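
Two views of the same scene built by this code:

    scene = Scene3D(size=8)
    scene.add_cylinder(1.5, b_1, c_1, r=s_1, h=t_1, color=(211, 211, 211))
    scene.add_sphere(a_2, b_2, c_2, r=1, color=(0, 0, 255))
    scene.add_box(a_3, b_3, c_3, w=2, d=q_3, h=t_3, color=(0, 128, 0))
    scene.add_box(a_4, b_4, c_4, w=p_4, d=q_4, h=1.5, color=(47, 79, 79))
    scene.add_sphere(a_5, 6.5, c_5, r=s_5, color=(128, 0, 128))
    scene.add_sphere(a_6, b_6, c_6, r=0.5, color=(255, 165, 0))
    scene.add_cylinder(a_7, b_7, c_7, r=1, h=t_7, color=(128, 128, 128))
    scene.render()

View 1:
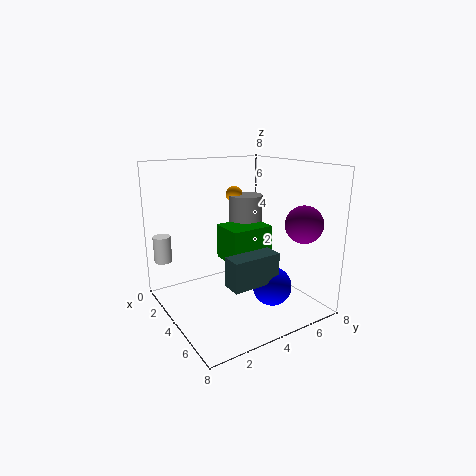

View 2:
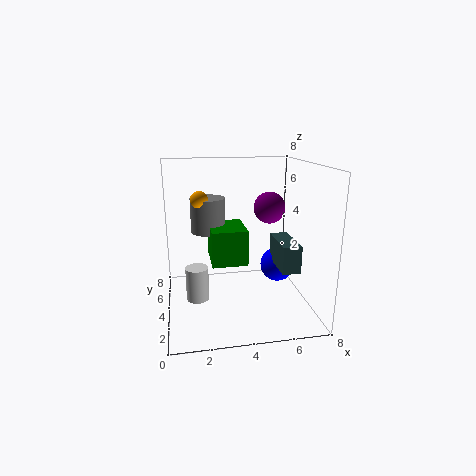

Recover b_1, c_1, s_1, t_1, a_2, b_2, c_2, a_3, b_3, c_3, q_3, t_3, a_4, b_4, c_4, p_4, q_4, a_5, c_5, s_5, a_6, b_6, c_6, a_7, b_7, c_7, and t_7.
b_1 = 0.5
c_1 = 2.5
s_1 = 0.5
t_1 = 1.5
a_2 = 6.5
b_2 = 4.5
c_2 = 2
a_3 = 2.5
b_3 = 3.5
c_3 = 2.5
q_3 = 2.5
t_3 = 2
a_4 = 6
b_4 = 2
c_4 = 2.5
p_4 = 1
q_4 = 2.5
a_5 = 6.5
c_5 = 5
s_5 = 1
a_6 = 2
b_6 = 5
c_6 = 6
a_7 = 2.5
b_7 = 5.5
c_7 = 4
t_7 = 2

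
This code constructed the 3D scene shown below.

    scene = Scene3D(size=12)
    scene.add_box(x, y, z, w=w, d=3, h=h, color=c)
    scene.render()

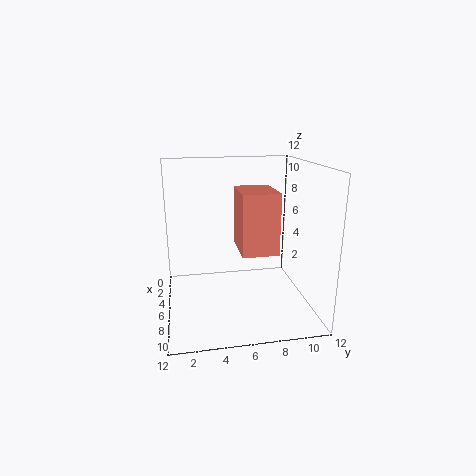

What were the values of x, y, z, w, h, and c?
x = 4; y = 6; z = 5; w = 4; h = 5; c = 'salmon'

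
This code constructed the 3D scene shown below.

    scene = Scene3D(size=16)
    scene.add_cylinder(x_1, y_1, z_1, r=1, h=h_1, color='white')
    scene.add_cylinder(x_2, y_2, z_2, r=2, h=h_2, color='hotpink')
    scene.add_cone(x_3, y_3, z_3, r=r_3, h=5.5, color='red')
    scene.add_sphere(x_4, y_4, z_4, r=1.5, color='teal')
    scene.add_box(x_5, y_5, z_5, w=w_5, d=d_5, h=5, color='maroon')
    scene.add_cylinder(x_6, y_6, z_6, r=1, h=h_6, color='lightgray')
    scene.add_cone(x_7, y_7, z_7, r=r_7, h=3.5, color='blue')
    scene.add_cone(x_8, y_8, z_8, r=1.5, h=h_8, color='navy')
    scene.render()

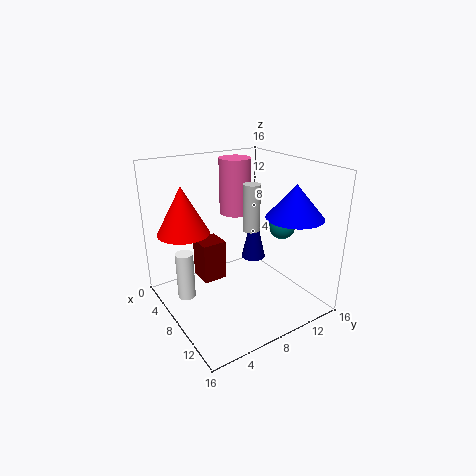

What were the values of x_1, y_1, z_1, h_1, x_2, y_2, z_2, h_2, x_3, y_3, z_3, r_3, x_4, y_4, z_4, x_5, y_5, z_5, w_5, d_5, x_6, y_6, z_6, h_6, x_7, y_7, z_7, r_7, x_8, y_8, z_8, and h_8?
x_1 = 5.5, y_1 = 2.5, z_1 = 1, h_1 = 5.5, x_2 = 2, y_2 = 11.5, z_2 = 8.5, h_2 = 7, x_3 = 3.5, y_3 = 3.5, z_3 = 8, r_3 = 3, x_4 = 9, y_4 = 13.5, z_4 = 8.5, x_5 = 1.5, y_5 = 5.5, z_5 = 1, w_5 = 3, d_5 = 3, x_6 = 7, y_6 = 10.5, z_6 = 8, h_6 = 5.5, x_7 = 12.5, y_7 = 12, z_7 = 11, r_7 = 3, x_8 = 5.5, y_8 = 12, z_8 = 3.5, h_8 = 6.5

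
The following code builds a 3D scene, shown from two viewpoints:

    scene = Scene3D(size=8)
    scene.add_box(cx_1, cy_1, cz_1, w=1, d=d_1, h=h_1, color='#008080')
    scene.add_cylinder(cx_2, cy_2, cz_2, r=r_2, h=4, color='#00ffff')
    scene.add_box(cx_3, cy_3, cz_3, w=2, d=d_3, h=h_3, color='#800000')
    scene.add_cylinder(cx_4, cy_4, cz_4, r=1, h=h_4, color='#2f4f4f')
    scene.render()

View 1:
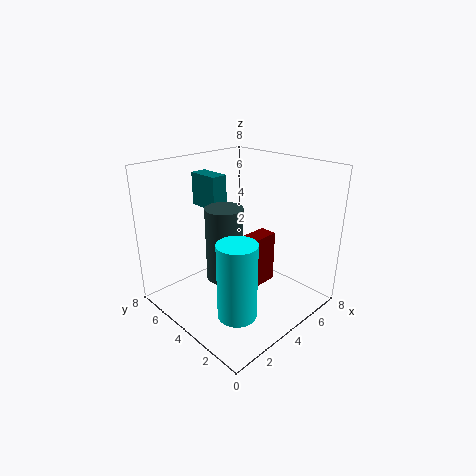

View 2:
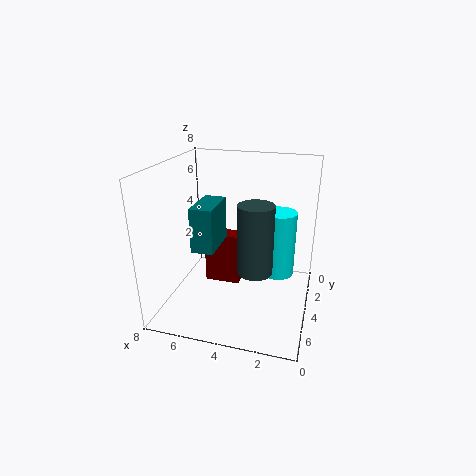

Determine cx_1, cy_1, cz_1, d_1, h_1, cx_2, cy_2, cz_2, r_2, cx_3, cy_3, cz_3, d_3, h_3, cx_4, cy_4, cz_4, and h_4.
cx_1 = 4
cy_1 = 6
cz_1 = 5
d_1 = 2
h_1 = 2
cx_2 = 2
cy_2 = 2
cz_2 = 1
r_2 = 1
cx_3 = 4
cy_3 = 3
cz_3 = 1
d_3 = 1
h_3 = 3
cx_4 = 3
cy_4 = 4
cz_4 = 2
h_4 = 4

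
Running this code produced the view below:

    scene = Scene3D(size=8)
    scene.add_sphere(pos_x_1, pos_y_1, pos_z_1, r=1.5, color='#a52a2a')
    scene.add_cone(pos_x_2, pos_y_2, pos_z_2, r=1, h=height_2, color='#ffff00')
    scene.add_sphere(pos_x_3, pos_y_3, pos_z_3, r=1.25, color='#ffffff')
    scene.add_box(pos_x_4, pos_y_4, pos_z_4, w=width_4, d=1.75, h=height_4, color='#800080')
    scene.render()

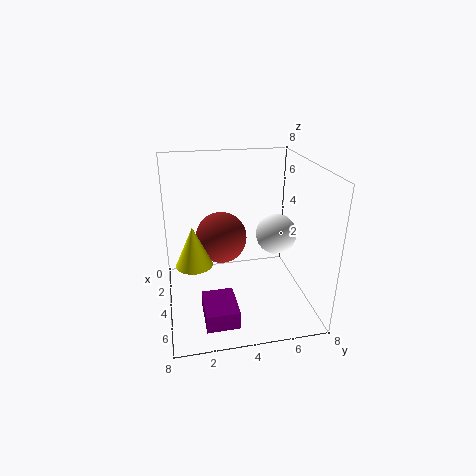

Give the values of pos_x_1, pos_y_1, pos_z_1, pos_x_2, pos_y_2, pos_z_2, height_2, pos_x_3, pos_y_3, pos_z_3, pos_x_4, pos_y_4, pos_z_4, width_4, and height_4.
pos_x_1 = 2.75
pos_y_1 = 3.25
pos_z_1 = 3.5
pos_x_2 = 4.25
pos_y_2 = 1.5
pos_z_2 = 2.75
height_2 = 2.25
pos_x_3 = 2.5
pos_y_3 = 6.75
pos_z_3 = 3.25
pos_x_4 = 4.75
pos_y_4 = 1.75
pos_z_4 = 0.25
width_4 = 2.25
height_4 = 1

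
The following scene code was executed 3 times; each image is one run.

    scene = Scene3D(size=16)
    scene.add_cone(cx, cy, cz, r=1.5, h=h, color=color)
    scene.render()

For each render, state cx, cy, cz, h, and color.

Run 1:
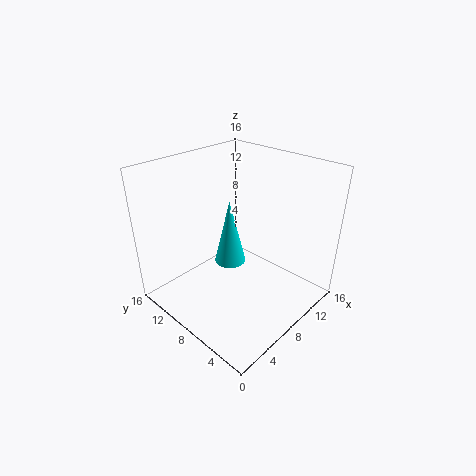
cx = 4.5
cy = 5.75
cz = 8
h = 6.25
color = 'cyan'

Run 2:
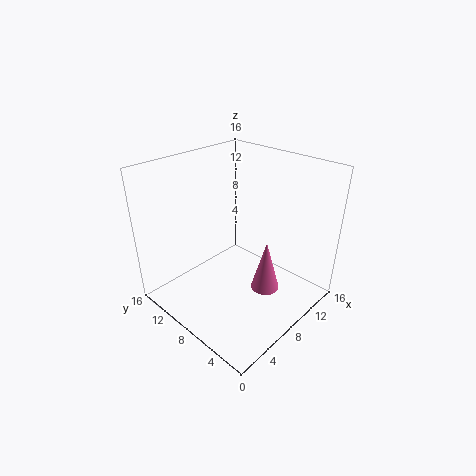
cx = 7.75
cy = 3.75
cz = 3.75
h = 5.5
color = 'hotpink'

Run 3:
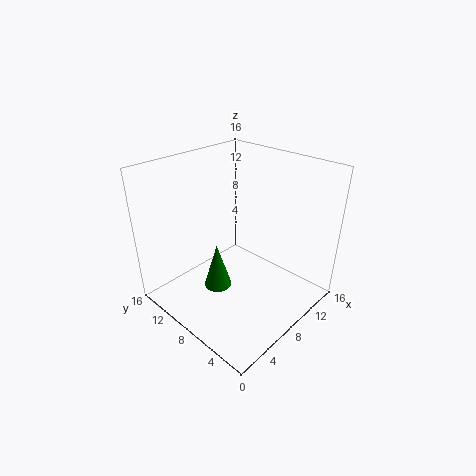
cx = 5
cy = 8.25
cz = 3.25
h = 5
color = 'green'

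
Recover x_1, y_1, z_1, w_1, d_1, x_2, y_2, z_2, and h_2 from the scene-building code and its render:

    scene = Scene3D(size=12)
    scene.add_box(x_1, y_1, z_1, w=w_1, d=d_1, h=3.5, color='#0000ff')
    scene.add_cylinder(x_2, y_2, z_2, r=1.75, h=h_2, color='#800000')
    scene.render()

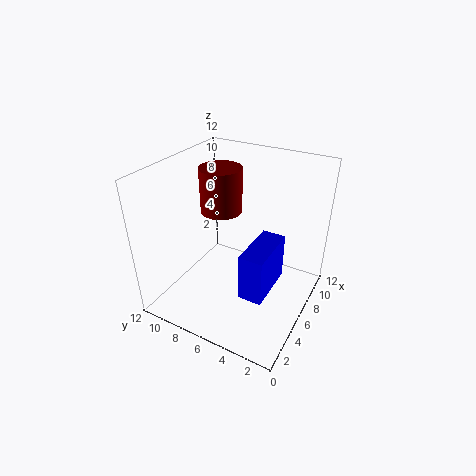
x_1 = 1.5; y_1 = 1.75; z_1 = 4.25; w_1 = 4; d_1 = 1.75; x_2 = 6.75; y_2 = 8; z_2 = 7.75; h_2 = 3.75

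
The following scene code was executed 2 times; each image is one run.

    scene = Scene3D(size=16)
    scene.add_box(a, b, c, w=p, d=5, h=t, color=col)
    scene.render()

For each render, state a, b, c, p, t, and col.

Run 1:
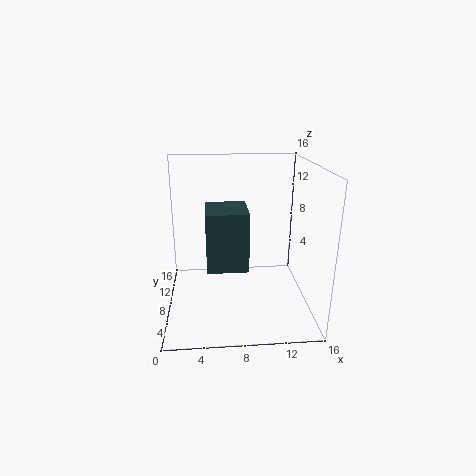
a = 4.5
b = 5.5
c = 5
p = 4.5
t = 6.5
col = 'darkslategray'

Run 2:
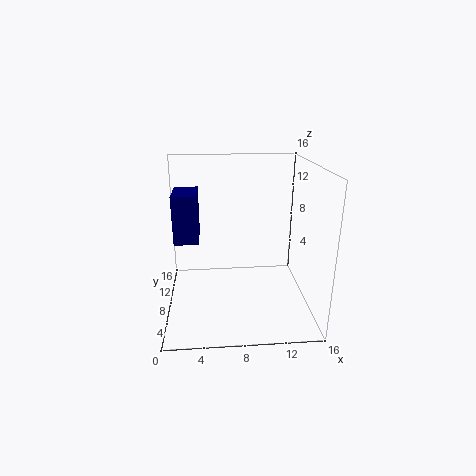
a = 0.5
b = 11
c = 6
p = 3
t = 6
col = 'navy'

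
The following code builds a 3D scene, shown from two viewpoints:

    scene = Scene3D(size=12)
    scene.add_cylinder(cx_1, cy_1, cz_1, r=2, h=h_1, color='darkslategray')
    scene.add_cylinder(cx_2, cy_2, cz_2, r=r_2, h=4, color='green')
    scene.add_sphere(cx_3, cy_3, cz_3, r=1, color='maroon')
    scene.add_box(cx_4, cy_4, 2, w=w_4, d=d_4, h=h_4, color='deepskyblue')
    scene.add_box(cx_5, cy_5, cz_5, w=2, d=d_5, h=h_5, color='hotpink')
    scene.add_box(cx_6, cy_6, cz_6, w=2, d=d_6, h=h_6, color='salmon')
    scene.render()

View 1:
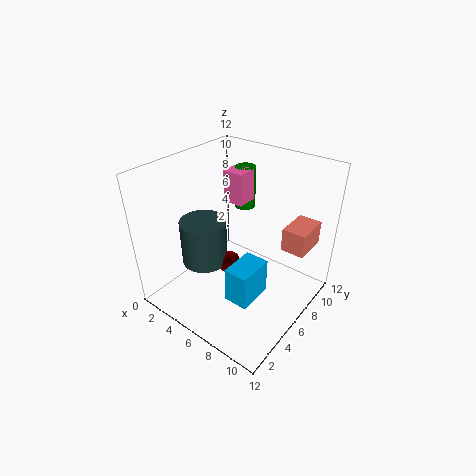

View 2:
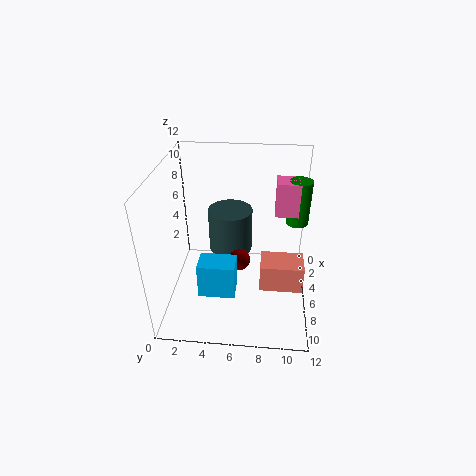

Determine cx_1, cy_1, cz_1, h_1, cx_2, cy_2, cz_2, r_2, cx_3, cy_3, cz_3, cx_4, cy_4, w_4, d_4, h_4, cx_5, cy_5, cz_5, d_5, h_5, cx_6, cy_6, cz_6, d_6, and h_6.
cx_1 = 3, cy_1 = 5, cz_1 = 3, h_1 = 4, cx_2 = 3, cy_2 = 11, cz_2 = 6, r_2 = 1, cx_3 = 5, cy_3 = 6, cz_3 = 3, cx_4 = 7, cy_4 = 3, w_4 = 2, d_4 = 3, h_4 = 3, cx_5 = 2, cy_5 = 9, cz_5 = 7, d_5 = 2, h_5 = 3, cx_6 = 9, cy_6 = 8, cz_6 = 5, d_6 = 3, h_6 = 2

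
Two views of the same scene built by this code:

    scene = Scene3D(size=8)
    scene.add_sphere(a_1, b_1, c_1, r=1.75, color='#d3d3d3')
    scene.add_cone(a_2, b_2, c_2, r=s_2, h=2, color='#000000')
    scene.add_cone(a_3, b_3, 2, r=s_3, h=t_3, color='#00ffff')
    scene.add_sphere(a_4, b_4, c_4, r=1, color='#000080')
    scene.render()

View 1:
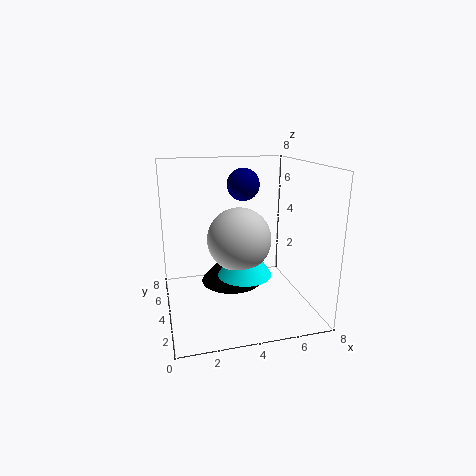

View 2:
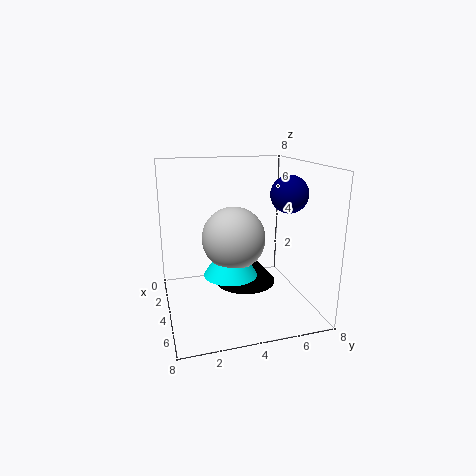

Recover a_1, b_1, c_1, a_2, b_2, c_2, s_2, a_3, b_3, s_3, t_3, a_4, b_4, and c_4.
a_1 = 4; b_1 = 3.75; c_1 = 4; a_2 = 3.75; b_2 = 4.5; c_2 = 1.25; s_2 = 1.75; a_3 = 4.25; b_3 = 3.5; s_3 = 1.5; t_3 = 2.25; a_4 = 5; b_4 = 6.5; c_4 = 6.5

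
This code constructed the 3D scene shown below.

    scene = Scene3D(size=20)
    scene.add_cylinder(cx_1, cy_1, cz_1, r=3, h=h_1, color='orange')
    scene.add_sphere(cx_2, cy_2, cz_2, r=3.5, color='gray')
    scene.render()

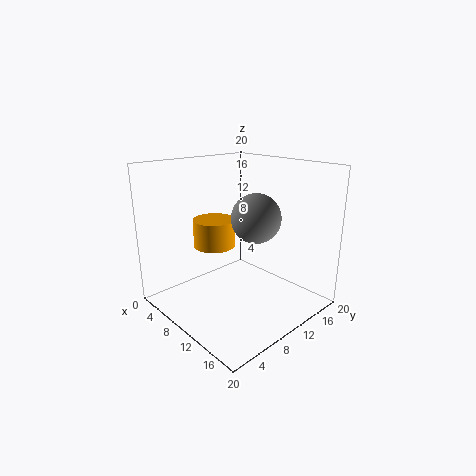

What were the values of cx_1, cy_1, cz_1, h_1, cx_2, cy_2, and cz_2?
cx_1 = 6
cy_1 = 9
cz_1 = 8
h_1 = 4
cx_2 = 11
cy_2 = 12.5
cz_2 = 12.5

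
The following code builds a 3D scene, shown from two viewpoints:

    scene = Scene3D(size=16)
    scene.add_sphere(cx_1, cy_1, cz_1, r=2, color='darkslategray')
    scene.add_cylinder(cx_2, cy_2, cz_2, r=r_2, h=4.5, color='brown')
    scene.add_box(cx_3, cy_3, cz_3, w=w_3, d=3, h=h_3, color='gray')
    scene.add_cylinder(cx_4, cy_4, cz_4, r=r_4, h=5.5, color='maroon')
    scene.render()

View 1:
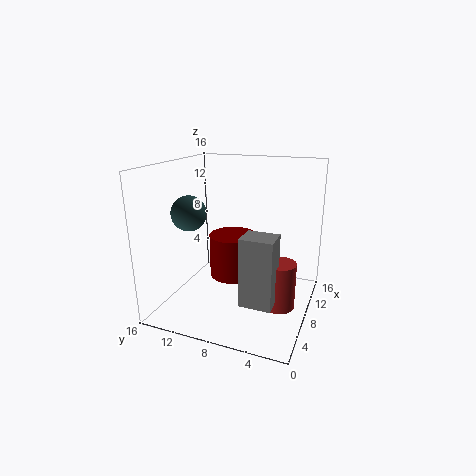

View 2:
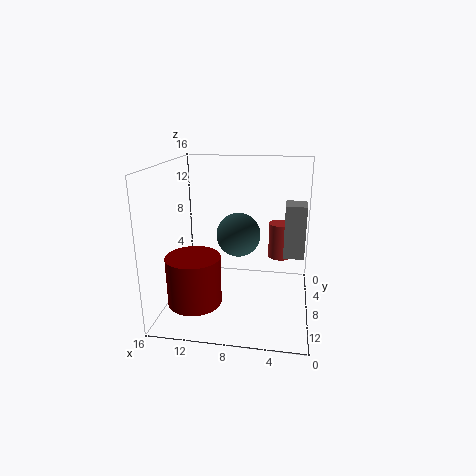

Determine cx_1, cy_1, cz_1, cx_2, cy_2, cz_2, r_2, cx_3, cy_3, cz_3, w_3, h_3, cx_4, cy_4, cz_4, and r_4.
cx_1 = 7; cy_1 = 13.5; cz_1 = 10.5; cx_2 = 3.5; cy_2 = 2; cz_2 = 3.5; r_2 = 1.5; cx_3 = 0.5; cy_3 = 2; cz_3 = 4.5; w_3 = 2.5; h_3 = 6.5; cx_4 = 12.5; cy_4 = 10.5; cz_4 = 1; r_4 = 3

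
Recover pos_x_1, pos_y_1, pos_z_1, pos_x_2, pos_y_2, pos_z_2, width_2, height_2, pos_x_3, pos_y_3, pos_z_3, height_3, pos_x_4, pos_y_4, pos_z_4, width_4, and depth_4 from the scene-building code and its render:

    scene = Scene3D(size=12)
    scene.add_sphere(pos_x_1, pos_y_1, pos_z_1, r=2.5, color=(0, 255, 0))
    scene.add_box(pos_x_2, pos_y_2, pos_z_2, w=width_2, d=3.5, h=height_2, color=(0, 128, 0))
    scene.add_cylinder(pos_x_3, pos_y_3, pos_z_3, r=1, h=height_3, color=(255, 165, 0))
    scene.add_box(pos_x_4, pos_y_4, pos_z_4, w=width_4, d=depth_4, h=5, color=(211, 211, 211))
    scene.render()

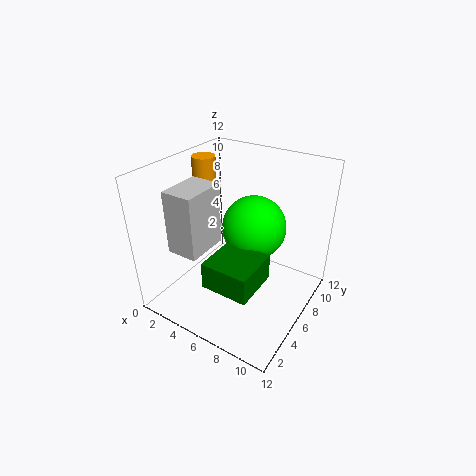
pos_x_1 = 7.5; pos_y_1 = 6; pos_z_1 = 7.5; pos_x_2 = 6.5; pos_y_2 = 0.5; pos_z_2 = 5; width_2 = 3.5; height_2 = 2; pos_x_3 = 2; pos_y_3 = 7; pos_z_3 = 6.5; height_3 = 5.5; pos_x_4 = 2.5; pos_y_4 = 1.5; pos_z_4 = 6; width_4 = 2.5; depth_4 = 3.5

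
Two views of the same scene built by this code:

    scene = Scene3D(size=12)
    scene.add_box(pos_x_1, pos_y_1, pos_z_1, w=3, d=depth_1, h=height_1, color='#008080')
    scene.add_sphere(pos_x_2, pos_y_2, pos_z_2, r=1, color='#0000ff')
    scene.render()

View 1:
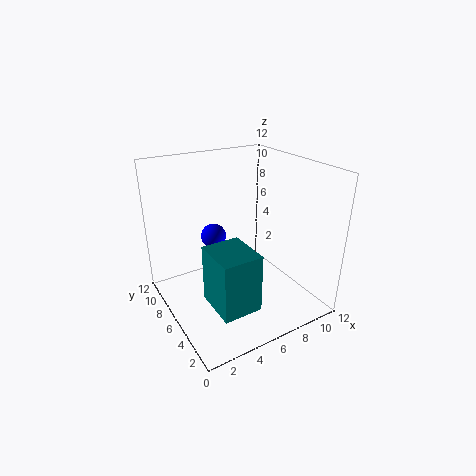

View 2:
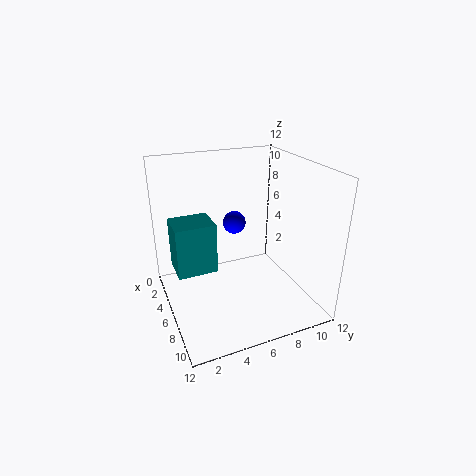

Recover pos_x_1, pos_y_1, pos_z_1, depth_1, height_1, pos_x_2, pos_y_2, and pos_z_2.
pos_x_1 = 2, pos_y_1 = 1, pos_z_1 = 2.5, depth_1 = 3.5, height_1 = 4.5, pos_x_2 = 4, pos_y_2 = 6.5, pos_z_2 = 6.5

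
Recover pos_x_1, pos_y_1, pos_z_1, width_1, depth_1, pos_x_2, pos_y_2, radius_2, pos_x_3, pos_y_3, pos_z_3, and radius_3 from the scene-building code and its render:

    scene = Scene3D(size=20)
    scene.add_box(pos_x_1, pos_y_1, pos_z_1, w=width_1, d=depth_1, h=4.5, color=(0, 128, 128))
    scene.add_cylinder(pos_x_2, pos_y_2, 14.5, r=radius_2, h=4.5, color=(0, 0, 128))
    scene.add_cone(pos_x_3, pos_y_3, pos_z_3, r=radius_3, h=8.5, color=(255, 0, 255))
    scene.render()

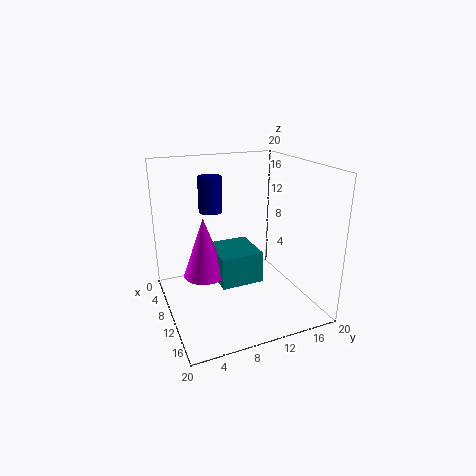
pos_x_1 = 5.5
pos_y_1 = 7
pos_z_1 = 3.5
width_1 = 6.5
depth_1 = 6
pos_x_2 = 10.5
pos_y_2 = 6
radius_2 = 1.5
pos_x_3 = 8.5
pos_y_3 = 5.5
pos_z_3 = 4.5
radius_3 = 3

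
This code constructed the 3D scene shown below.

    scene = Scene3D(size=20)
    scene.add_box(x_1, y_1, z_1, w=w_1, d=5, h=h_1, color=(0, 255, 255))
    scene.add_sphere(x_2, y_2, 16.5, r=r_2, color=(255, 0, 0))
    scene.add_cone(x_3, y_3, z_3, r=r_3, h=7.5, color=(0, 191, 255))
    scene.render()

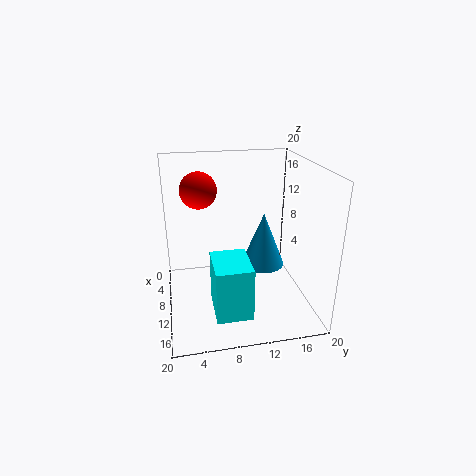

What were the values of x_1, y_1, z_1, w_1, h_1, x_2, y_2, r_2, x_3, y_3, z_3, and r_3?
x_1 = 9.5
y_1 = 6
z_1 = 0.5
w_1 = 6.5
h_1 = 7.5
x_2 = 8
y_2 = 5
r_2 = 2.5
x_3 = 10.5
y_3 = 13.5
z_3 = 6
r_3 = 3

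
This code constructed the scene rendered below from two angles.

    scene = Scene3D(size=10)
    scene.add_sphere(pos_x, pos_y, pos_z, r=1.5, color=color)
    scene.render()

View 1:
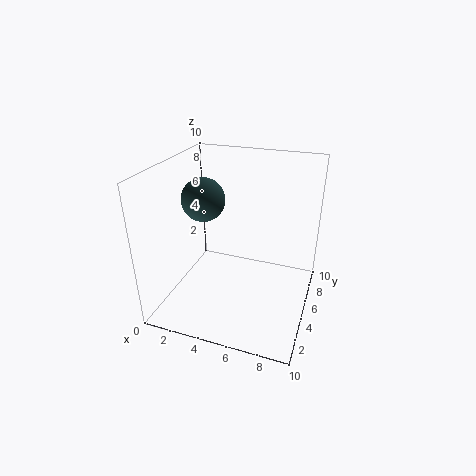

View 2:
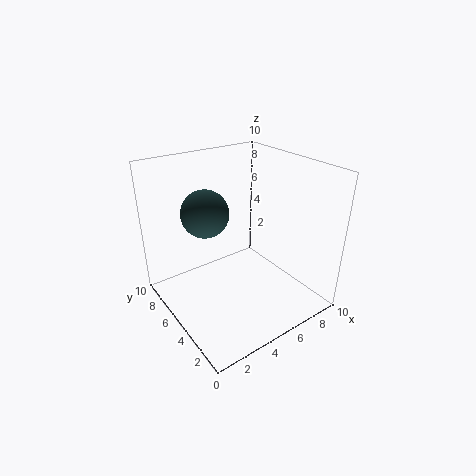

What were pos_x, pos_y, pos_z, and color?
pos_x = 2.5; pos_y = 5; pos_z = 7.5; color = 'darkslategray'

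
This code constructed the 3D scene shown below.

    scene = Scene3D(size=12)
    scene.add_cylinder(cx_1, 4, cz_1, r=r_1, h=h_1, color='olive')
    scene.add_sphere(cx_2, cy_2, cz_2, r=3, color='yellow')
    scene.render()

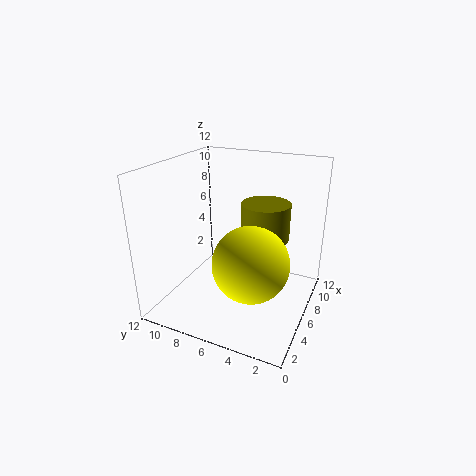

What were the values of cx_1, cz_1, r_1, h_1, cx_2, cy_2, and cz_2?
cx_1 = 7, cz_1 = 6, r_1 = 2, h_1 = 3, cx_2 = 4, cy_2 = 4, cz_2 = 5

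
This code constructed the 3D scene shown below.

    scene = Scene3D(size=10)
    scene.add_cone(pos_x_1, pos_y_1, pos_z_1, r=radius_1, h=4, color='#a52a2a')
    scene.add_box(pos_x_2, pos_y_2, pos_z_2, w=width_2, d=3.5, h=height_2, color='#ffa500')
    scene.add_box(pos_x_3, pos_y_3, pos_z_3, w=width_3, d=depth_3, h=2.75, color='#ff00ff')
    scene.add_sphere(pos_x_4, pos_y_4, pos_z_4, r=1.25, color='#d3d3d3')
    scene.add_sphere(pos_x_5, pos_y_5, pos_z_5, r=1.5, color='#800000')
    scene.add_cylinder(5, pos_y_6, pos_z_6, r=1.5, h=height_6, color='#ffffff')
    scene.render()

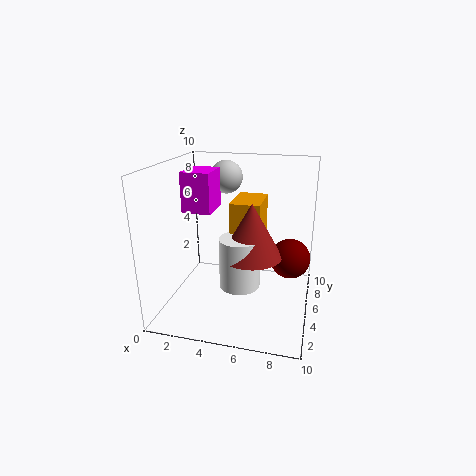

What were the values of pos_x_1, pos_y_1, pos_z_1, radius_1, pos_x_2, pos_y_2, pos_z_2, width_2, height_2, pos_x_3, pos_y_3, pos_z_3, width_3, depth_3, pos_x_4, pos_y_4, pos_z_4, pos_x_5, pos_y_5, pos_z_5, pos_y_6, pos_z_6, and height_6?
pos_x_1 = 5.75
pos_y_1 = 6
pos_z_1 = 3.25
radius_1 = 2.25
pos_x_2 = 4
pos_y_2 = 6.25
pos_z_2 = 3.5
width_2 = 2.25
height_2 = 3.5
pos_x_3 = 1.25
pos_y_3 = 4.25
pos_z_3 = 6.75
width_3 = 2
depth_3 = 2.5
pos_x_4 = 3.25
pos_y_4 = 8.25
pos_z_4 = 8.5
pos_x_5 = 8.5
pos_y_5 = 7.25
pos_z_5 = 2.75
pos_y_6 = 5.5
pos_z_6 = 1
height_6 = 3.75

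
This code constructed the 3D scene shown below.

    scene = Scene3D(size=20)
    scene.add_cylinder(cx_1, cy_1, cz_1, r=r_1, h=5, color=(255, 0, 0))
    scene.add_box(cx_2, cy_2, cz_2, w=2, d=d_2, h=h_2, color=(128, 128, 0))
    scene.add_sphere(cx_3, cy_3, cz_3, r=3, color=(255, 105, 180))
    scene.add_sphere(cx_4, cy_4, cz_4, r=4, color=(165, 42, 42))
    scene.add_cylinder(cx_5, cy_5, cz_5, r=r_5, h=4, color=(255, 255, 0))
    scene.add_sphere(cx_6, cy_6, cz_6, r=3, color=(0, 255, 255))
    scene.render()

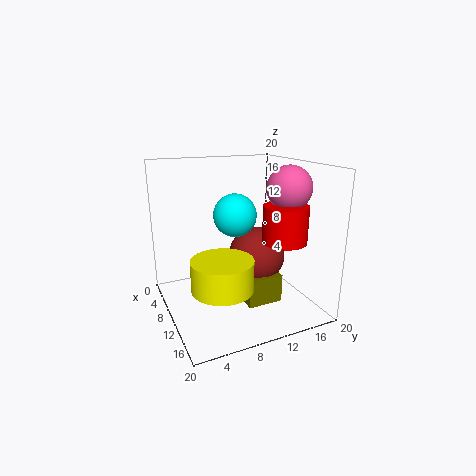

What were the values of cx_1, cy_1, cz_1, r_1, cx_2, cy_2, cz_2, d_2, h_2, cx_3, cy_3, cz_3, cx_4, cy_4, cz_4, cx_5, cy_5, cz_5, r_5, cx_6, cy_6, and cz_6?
cx_1 = 14; cy_1 = 15; cz_1 = 10; r_1 = 3; cx_2 = 12; cy_2 = 10; cz_2 = 1; d_2 = 5; h_2 = 4; cx_3 = 13; cy_3 = 16; cz_3 = 17; cx_4 = 10; cy_4 = 13; cz_4 = 7; cx_5 = 14; cy_5 = 6; cz_5 = 5; r_5 = 4; cx_6 = 9; cy_6 = 10; cz_6 = 13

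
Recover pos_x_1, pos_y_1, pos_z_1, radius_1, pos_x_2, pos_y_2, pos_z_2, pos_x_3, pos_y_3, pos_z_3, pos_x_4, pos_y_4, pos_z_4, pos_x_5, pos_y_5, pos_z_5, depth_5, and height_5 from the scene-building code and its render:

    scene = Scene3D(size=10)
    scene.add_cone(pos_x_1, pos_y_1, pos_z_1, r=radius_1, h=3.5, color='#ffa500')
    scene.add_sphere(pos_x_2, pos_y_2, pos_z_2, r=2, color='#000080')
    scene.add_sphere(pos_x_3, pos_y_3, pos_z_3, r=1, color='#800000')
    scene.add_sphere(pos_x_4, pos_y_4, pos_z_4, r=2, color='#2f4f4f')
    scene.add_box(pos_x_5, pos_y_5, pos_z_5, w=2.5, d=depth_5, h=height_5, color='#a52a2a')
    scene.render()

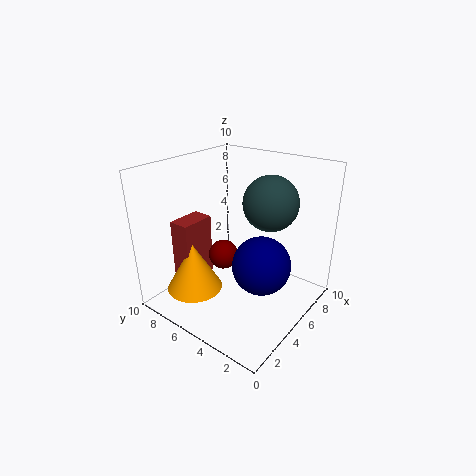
pos_x_1 = 3
pos_y_1 = 7.5
pos_z_1 = 1
radius_1 = 2
pos_x_2 = 5
pos_y_2 = 3
pos_z_2 = 3.5
pos_x_3 = 4
pos_y_3 = 5.5
pos_z_3 = 4
pos_x_4 = 7.5
pos_y_4 = 4
pos_z_4 = 7
pos_x_5 = 2.5
pos_y_5 = 7.5
pos_z_5 = 1.5
depth_5 = 1.5
height_5 = 4.5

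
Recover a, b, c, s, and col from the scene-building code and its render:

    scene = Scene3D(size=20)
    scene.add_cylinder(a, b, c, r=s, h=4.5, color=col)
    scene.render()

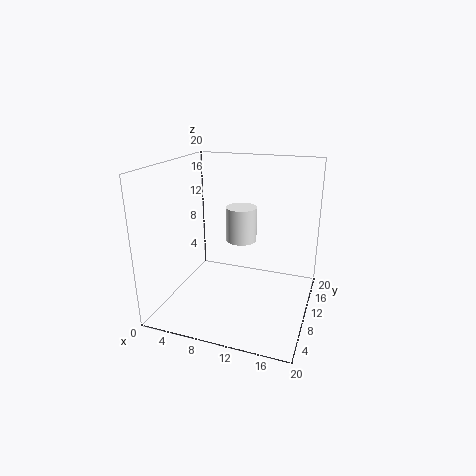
a = 11; b = 8.5; c = 10.5; s = 2; col = 'white'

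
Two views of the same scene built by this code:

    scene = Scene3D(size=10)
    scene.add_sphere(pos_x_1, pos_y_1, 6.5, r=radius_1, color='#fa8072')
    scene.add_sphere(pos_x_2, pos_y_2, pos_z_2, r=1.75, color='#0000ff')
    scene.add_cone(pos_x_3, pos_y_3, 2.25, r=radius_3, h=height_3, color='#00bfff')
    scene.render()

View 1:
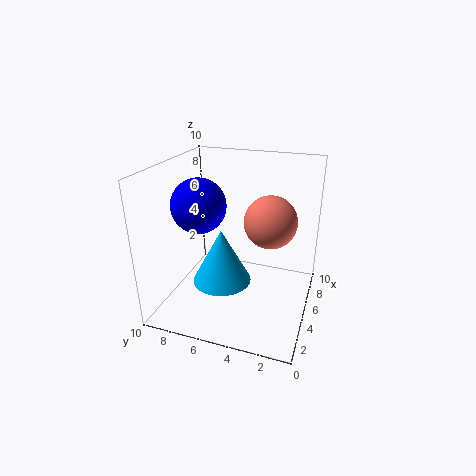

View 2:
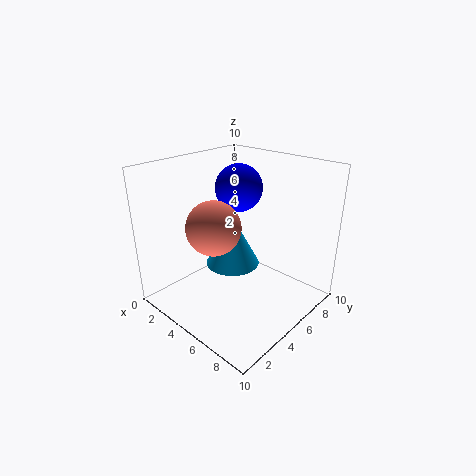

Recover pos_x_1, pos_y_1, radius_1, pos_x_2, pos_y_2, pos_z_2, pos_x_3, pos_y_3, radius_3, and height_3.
pos_x_1 = 5; pos_y_1 = 2.75; radius_1 = 1.75; pos_x_2 = 3.25; pos_y_2 = 7; pos_z_2 = 7.75; pos_x_3 = 3.75; pos_y_3 = 5.75; radius_3 = 2; height_3 = 3.75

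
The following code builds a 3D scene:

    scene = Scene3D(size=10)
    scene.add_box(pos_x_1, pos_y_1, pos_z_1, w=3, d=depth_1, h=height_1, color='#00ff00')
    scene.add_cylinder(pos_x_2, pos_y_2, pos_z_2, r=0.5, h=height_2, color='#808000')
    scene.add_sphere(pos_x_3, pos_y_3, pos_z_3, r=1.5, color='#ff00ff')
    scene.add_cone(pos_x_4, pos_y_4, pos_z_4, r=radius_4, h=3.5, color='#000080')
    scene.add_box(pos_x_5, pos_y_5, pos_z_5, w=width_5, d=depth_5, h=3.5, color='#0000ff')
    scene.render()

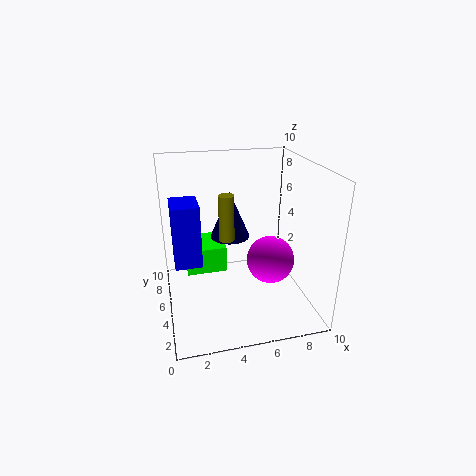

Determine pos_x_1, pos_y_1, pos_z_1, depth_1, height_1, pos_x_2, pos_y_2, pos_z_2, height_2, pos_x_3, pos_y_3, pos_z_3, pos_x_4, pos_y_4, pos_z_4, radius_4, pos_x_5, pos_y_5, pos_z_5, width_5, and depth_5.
pos_x_1 = 1.5; pos_y_1 = 6.5; pos_z_1 = 1.5; depth_1 = 3; height_1 = 2; pos_x_2 = 4; pos_y_2 = 4; pos_z_2 = 5.5; height_2 = 3; pos_x_3 = 6.5; pos_y_3 = 2.5; pos_z_3 = 4.5; pos_x_4 = 5; pos_y_4 = 7.5; pos_z_4 = 4; radius_4 = 1.5; pos_x_5 = 0.5; pos_y_5 = 1; pos_z_5 = 5.5; width_5 = 1.5; depth_5 = 2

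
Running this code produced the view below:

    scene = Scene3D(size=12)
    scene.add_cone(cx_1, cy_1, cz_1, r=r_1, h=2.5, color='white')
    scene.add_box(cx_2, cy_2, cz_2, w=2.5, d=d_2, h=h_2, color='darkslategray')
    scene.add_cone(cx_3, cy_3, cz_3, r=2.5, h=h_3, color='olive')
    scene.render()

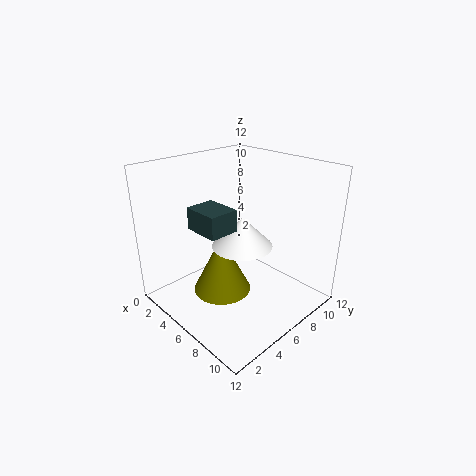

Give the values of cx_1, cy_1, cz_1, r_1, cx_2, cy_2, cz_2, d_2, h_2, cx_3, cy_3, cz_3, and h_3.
cx_1 = 6.5
cy_1 = 6
cz_1 = 5.5
r_1 = 2.5
cx_2 = 7
cy_2 = 0.5
cz_2 = 9
d_2 = 2
h_2 = 1.5
cx_3 = 5
cy_3 = 5
cz_3 = 1
h_3 = 5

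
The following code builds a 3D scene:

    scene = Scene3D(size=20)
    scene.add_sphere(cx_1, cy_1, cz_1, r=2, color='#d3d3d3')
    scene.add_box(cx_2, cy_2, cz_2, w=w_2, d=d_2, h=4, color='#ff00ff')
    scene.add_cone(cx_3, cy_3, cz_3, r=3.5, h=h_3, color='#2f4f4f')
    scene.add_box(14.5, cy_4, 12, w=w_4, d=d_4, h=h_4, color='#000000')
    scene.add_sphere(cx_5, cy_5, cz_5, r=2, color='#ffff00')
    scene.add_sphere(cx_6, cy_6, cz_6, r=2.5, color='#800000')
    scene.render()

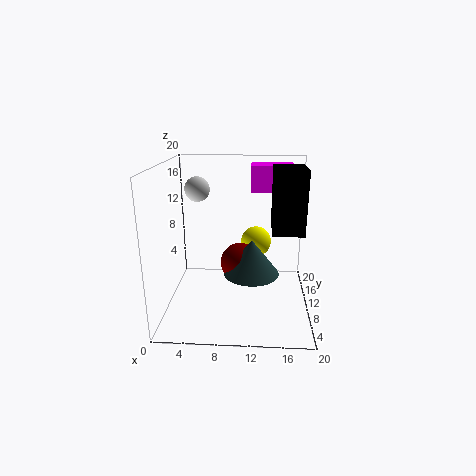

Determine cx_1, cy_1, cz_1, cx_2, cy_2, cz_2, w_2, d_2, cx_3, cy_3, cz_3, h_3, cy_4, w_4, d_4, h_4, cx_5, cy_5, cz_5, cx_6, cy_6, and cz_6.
cx_1 = 3, cy_1 = 18, cz_1 = 15, cx_2 = 11.5, cy_2 = 16, cz_2 = 15, w_2 = 6.5, d_2 = 4, cx_3 = 12, cy_3 = 5.5, cz_3 = 7, h_3 = 4.5, cy_4 = 5.5, w_4 = 4, d_4 = 5.5, h_4 = 8, cx_5 = 12.5, cy_5 = 9, cz_5 = 10, cx_6 = 10.5, cy_6 = 6.5, cz_6 = 8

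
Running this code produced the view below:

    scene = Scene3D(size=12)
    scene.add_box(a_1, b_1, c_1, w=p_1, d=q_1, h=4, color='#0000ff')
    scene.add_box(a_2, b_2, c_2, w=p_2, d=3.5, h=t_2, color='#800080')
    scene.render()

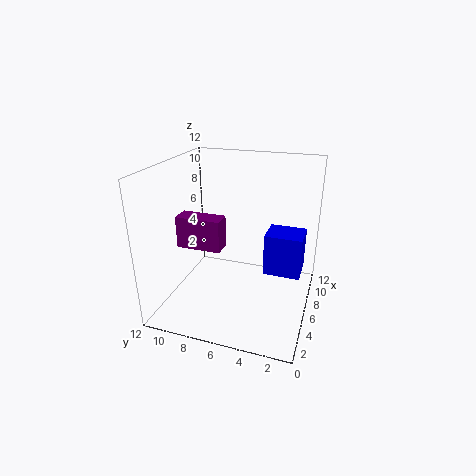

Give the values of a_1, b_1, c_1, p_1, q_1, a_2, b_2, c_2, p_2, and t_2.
a_1 = 9; b_1 = 1; c_1 = 1; p_1 = 3; q_1 = 3.5; a_2 = 3; b_2 = 6.5; c_2 = 6; p_2 = 1.5; t_2 = 2.5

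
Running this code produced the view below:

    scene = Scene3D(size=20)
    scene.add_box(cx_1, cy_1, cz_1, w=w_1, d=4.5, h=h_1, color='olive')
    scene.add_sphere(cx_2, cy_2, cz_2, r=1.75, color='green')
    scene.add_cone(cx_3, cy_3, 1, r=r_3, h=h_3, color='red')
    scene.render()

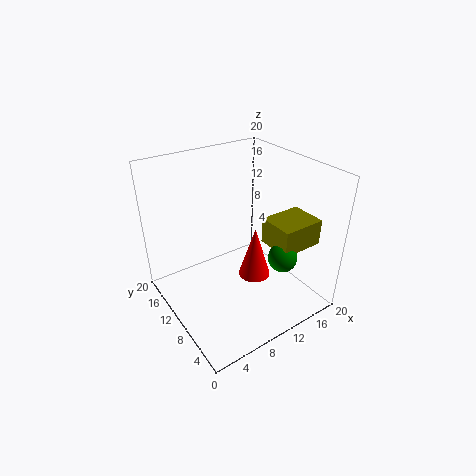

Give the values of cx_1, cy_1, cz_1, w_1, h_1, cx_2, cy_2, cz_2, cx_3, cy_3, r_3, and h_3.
cx_1 = 10.5, cy_1 = 1, cz_1 = 11.75, w_1 = 5.5, h_1 = 3.25, cx_2 = 11, cy_2 = 2, cz_2 = 11, cx_3 = 14.25, cy_3 = 11.5, r_3 = 2.5, h_3 = 8.25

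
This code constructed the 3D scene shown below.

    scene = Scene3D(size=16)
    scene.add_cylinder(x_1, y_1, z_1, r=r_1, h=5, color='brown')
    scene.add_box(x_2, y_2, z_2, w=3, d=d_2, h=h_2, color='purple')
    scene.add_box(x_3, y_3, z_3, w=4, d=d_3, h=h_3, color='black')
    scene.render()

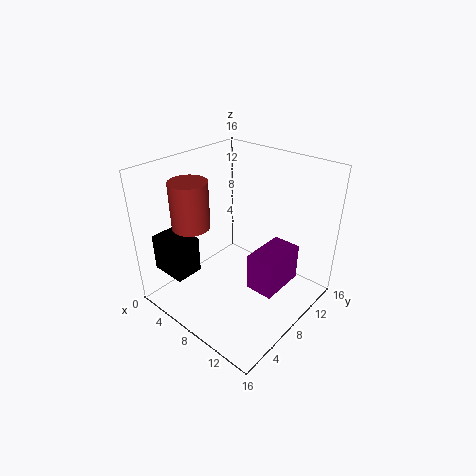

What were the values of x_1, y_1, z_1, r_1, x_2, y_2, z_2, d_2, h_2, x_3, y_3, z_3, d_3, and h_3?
x_1 = 5, y_1 = 4, z_1 = 10, r_1 = 2, x_2 = 11, y_2 = 6, z_2 = 4, d_2 = 5, h_2 = 4, x_3 = 2, y_3 = 1, z_3 = 5, d_3 = 3, h_3 = 4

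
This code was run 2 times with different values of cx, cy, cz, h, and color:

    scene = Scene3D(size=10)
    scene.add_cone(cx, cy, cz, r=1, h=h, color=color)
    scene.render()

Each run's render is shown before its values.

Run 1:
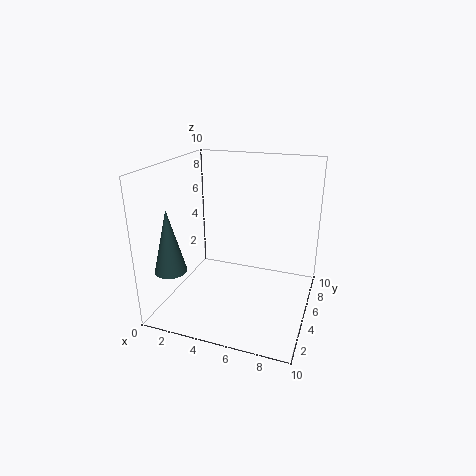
cx = 2; cy = 1; cz = 4; h = 4; color = 'darkslategray'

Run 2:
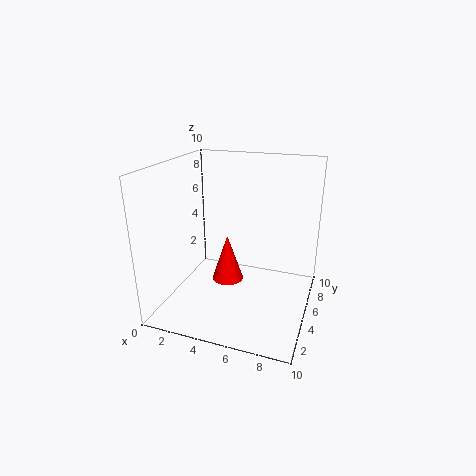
cx = 5; cy = 3; cz = 3; h = 3; color = 'red'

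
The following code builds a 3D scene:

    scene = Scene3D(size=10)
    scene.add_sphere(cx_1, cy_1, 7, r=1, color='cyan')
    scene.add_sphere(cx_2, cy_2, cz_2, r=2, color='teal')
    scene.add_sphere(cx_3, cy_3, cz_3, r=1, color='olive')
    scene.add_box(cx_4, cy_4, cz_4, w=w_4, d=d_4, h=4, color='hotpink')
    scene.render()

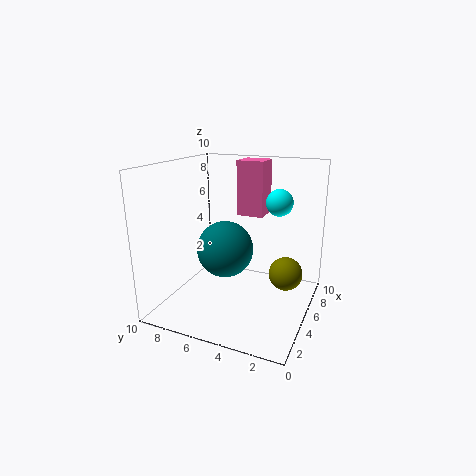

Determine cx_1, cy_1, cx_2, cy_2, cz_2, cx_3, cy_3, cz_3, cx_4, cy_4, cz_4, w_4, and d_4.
cx_1 = 8
cy_1 = 3
cx_2 = 5
cy_2 = 6
cz_2 = 4
cx_3 = 3
cy_3 = 1
cz_3 = 4
cx_4 = 7
cy_4 = 4
cz_4 = 6
w_4 = 2
d_4 = 2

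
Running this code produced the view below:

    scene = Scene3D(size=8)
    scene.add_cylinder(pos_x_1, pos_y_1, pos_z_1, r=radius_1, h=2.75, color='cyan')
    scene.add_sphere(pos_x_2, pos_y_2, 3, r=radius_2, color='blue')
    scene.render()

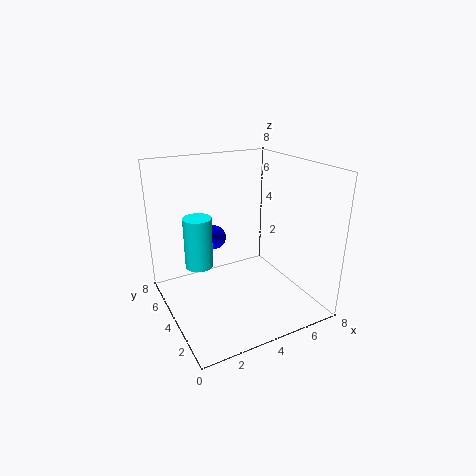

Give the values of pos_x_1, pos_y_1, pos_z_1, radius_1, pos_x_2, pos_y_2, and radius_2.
pos_x_1 = 1.75
pos_y_1 = 4.25
pos_z_1 = 2.75
radius_1 = 0.75
pos_x_2 = 3.75
pos_y_2 = 6.75
radius_2 = 0.75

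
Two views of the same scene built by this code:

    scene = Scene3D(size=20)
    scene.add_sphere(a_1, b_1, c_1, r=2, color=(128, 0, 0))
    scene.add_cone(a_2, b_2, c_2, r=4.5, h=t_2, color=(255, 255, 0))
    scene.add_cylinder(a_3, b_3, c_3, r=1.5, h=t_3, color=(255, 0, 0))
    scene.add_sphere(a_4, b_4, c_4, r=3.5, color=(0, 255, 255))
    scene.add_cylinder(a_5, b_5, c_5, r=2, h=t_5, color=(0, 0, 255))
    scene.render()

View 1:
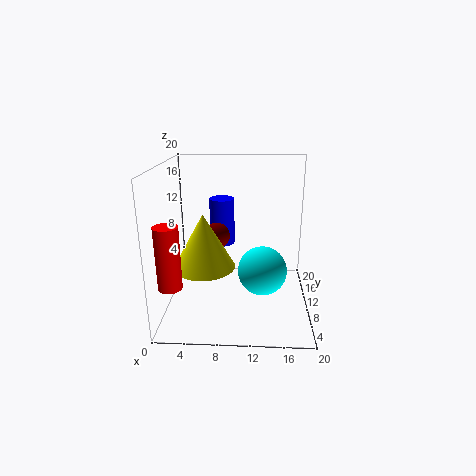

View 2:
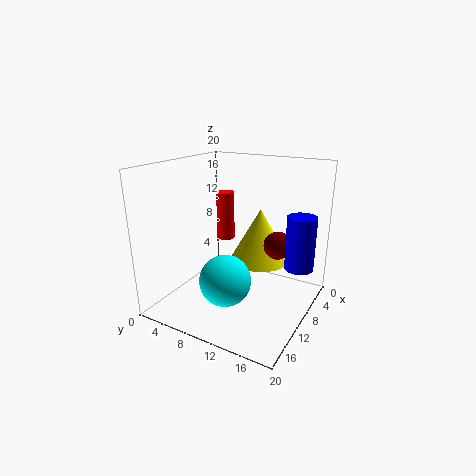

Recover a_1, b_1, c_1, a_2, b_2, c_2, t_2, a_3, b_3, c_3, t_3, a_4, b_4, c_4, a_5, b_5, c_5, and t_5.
a_1 = 6.5; b_1 = 14.5; c_1 = 8.5; a_2 = 5; b_2 = 11; c_2 = 5; t_2 = 8; a_3 = 2; b_3 = 3; c_3 = 6; t_3 = 8; a_4 = 13.5; b_4 = 10; c_4 = 5; a_5 = 7; b_5 = 18; c_5 = 6; t_5 = 7.5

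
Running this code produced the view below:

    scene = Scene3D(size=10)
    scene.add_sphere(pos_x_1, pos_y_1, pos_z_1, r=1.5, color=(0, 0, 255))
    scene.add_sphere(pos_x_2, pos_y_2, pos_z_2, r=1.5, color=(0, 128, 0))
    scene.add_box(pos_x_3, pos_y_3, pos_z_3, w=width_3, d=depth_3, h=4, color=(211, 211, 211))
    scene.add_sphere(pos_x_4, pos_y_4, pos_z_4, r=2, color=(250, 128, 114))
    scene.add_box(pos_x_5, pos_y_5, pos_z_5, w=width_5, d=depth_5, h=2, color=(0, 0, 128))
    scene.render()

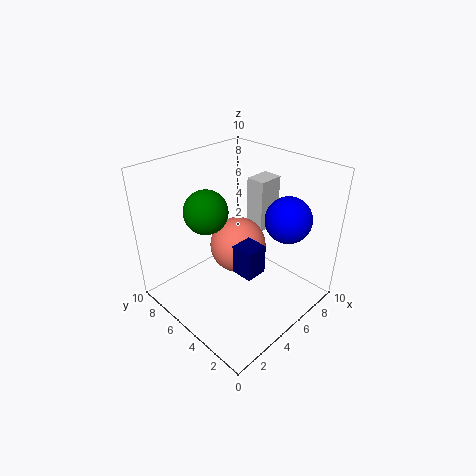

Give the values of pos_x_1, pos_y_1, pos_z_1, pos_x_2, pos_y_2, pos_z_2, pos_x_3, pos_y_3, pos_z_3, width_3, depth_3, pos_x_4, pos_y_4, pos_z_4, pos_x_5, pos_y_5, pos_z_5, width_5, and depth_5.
pos_x_1 = 6.5
pos_y_1 = 2
pos_z_1 = 7
pos_x_2 = 3.5
pos_y_2 = 6.5
pos_z_2 = 7
pos_x_3 = 8
pos_y_3 = 5.5
pos_z_3 = 4
width_3 = 2
depth_3 = 1.5
pos_x_4 = 5.5
pos_y_4 = 5.5
pos_z_4 = 4
pos_x_5 = 3.5
pos_y_5 = 2.5
pos_z_5 = 3.5
width_5 = 1.5
depth_5 = 1.5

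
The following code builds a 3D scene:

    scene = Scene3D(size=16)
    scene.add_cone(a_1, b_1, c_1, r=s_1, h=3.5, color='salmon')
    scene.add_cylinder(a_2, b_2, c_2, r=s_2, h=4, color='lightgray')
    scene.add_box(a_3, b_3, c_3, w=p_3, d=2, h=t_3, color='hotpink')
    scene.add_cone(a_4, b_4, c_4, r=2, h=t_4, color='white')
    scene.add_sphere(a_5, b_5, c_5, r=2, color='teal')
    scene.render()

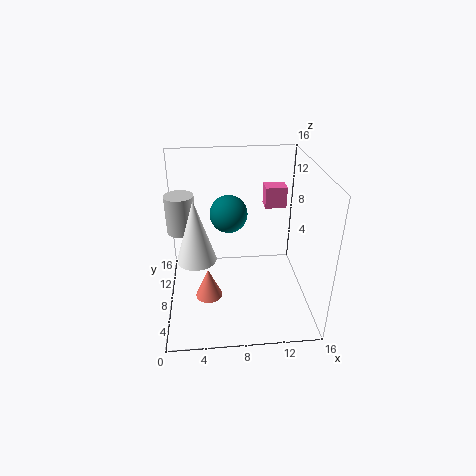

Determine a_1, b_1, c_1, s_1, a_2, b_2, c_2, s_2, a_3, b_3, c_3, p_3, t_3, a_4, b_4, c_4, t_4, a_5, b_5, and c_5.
a_1 = 4.5, b_1 = 6.5, c_1 = 1.5, s_1 = 1.5, a_2 = 2, b_2 = 7.5, c_2 = 9.5, s_2 = 1.5, a_3 = 11.5, b_3 = 11, c_3 = 10, p_3 = 2.5, t_3 = 2.5, a_4 = 3.5, b_4 = 5, c_4 = 7.5, t_4 = 6.5, a_5 = 7, b_5 = 8, c_5 = 11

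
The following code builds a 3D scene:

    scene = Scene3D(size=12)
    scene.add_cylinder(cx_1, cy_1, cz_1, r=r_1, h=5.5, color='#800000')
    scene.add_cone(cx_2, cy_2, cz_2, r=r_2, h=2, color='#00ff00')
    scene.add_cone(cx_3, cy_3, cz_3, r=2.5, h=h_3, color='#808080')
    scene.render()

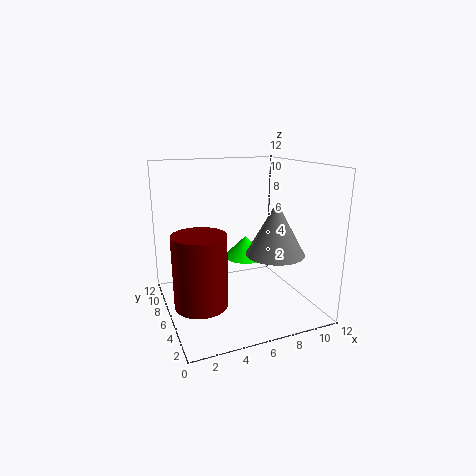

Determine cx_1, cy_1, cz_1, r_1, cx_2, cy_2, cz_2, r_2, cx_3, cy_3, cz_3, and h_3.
cx_1 = 2, cy_1 = 3.5, cz_1 = 2, r_1 = 2, cx_2 = 8, cy_2 = 9, cz_2 = 3, r_2 = 2, cx_3 = 9, cy_3 = 5, cz_3 = 4.5, h_3 = 4.5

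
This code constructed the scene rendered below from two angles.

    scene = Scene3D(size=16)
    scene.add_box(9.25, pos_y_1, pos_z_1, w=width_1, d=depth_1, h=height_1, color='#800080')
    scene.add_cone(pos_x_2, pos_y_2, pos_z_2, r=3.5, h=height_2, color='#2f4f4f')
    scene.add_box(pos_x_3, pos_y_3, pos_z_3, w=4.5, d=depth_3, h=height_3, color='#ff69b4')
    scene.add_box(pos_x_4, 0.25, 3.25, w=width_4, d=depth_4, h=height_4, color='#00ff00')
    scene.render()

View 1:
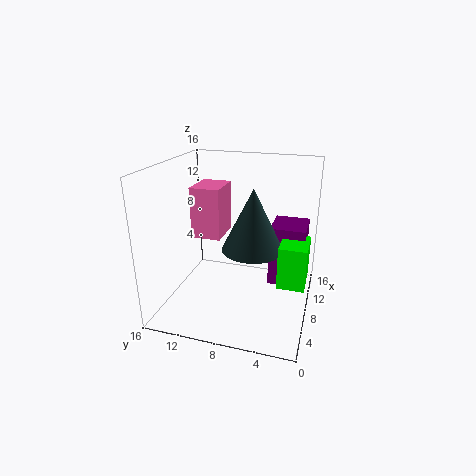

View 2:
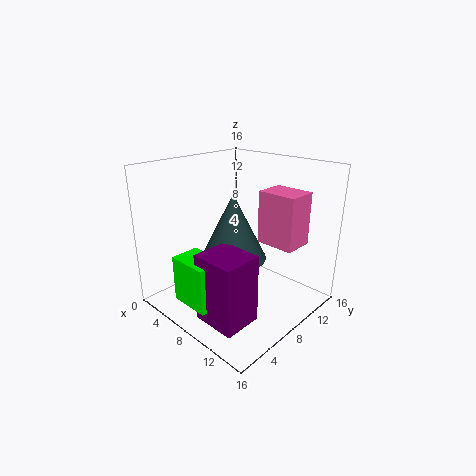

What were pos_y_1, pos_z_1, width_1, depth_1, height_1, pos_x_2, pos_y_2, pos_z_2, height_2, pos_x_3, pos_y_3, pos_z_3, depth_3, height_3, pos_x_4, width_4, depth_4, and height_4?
pos_y_1 = 0.75, pos_z_1 = 2, width_1 = 4.5, depth_1 = 4, height_1 = 7, pos_x_2 = 8.75, pos_y_2 = 6.5, pos_z_2 = 6.5, height_2 = 7, pos_x_3 = 8.75, pos_y_3 = 10.5, pos_z_3 = 7, depth_3 = 3.5, height_3 = 6, pos_x_4 = 6.5, width_4 = 4.25, depth_4 = 3, height_4 = 4.75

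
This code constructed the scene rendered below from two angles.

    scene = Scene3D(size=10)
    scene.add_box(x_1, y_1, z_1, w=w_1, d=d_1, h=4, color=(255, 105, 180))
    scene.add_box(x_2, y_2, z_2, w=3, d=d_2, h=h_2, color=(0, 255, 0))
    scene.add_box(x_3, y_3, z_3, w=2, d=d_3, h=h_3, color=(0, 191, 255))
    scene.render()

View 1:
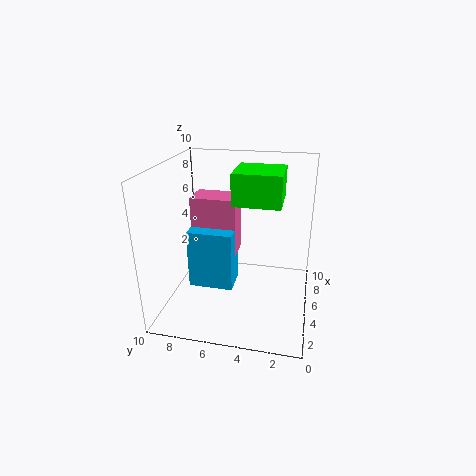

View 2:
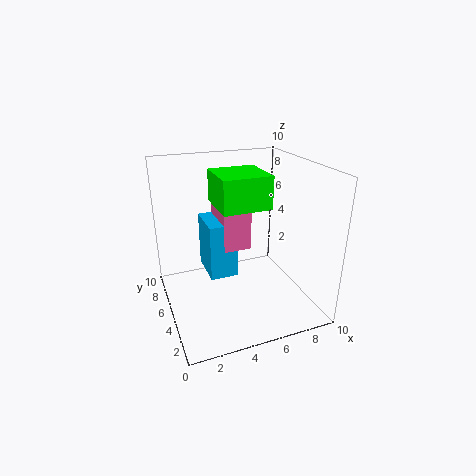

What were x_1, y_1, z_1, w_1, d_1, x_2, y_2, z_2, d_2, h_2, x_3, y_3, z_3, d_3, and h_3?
x_1 = 4; y_1 = 5; z_1 = 4; w_1 = 2; d_1 = 3; x_2 = 3; y_2 = 2; z_2 = 8; d_2 = 3; h_2 = 2; x_3 = 3; y_3 = 5; z_3 = 2; d_3 = 3; h_3 = 4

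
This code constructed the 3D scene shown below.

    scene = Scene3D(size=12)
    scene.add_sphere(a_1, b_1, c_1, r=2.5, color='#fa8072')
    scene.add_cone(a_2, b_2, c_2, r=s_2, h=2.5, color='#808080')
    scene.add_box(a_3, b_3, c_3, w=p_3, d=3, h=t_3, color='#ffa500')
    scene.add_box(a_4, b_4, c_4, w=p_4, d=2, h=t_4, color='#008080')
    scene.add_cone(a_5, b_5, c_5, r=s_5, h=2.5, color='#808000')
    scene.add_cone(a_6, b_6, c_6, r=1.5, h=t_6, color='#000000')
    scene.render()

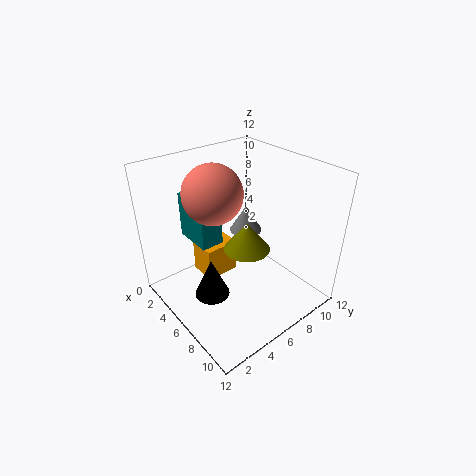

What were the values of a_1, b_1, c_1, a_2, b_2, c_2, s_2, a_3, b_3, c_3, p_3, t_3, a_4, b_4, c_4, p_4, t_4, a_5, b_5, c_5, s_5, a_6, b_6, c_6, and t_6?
a_1 = 4; b_1 = 5; c_1 = 9.5; a_2 = 3.5; b_2 = 9; c_2 = 4.5; s_2 = 1.5; a_3 = 2; b_3 = 4; c_3 = 1.5; p_3 = 2.5; t_3 = 3; a_4 = 1; b_4 = 3.5; c_4 = 5; p_4 = 3.5; t_4 = 4; a_5 = 6; b_5 = 7; c_5 = 4.5; s_5 = 2; a_6 = 5.5; b_6 = 3.5; c_6 = 1; t_6 = 3.5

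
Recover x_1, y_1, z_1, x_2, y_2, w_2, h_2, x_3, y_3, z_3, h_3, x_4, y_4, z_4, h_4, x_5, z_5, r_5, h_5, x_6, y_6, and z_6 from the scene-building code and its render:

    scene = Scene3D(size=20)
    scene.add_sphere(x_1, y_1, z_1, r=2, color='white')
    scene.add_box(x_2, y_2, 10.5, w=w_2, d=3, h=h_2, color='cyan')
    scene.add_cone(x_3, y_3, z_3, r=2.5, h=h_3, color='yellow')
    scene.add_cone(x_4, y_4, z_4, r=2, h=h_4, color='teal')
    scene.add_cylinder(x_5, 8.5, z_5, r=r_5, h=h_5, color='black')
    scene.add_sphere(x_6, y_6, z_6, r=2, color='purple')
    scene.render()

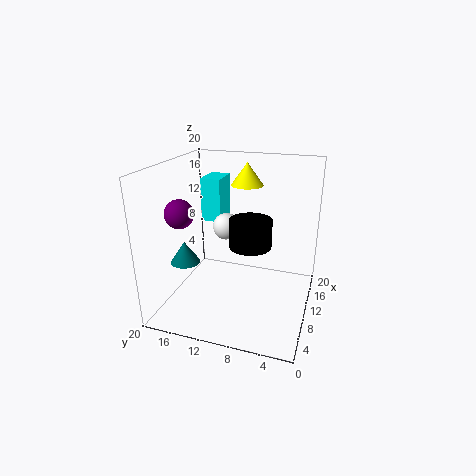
x_1 = 13.5
y_1 = 13
z_1 = 10
x_2 = 13.5
y_2 = 14
w_2 = 4.5
h_2 = 6.5
x_3 = 17.5
y_3 = 11
z_3 = 15.5
h_3 = 3.5
x_4 = 6.5
y_4 = 16.5
z_4 = 7
h_4 = 3
x_5 = 11
z_5 = 8.5
r_5 = 3
h_5 = 4
x_6 = 7.5
y_6 = 17.5
z_6 = 13.5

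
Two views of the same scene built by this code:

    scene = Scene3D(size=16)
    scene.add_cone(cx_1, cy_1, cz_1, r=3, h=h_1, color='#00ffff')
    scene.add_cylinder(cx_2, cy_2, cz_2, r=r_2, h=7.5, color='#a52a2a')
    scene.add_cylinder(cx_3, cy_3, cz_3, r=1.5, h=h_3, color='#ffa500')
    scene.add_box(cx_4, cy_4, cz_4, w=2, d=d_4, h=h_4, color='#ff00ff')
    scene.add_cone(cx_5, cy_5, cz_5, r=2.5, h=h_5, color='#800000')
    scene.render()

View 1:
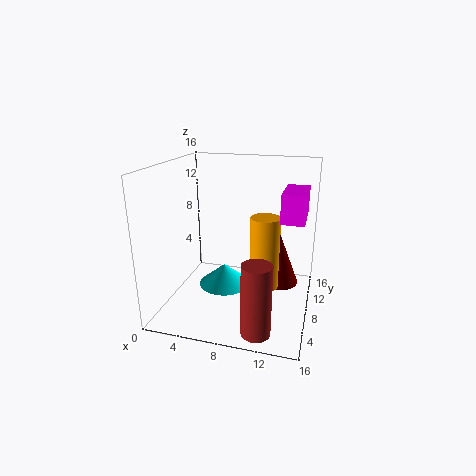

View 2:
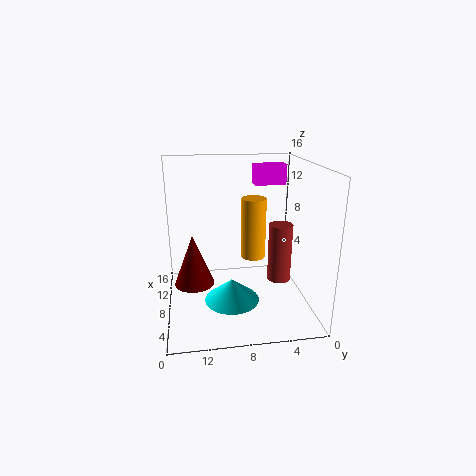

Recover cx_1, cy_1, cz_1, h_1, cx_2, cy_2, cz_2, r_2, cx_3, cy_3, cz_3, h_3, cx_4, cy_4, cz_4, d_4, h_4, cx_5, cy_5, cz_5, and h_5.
cx_1 = 6, cy_1 = 9, cz_1 = 1.5, h_1 = 2.5, cx_2 = 11.5, cy_2 = 2, cz_2 = 0.5, r_2 = 1.5, cx_3 = 11.5, cy_3 = 5.5, cz_3 = 4, h_3 = 7.5, cx_4 = 13.5, cy_4 = 1, cz_4 = 12.5, d_4 = 4, h_4 = 2.5, cx_5 = 12, cy_5 = 13, cz_5 = 0.5, h_5 = 6.5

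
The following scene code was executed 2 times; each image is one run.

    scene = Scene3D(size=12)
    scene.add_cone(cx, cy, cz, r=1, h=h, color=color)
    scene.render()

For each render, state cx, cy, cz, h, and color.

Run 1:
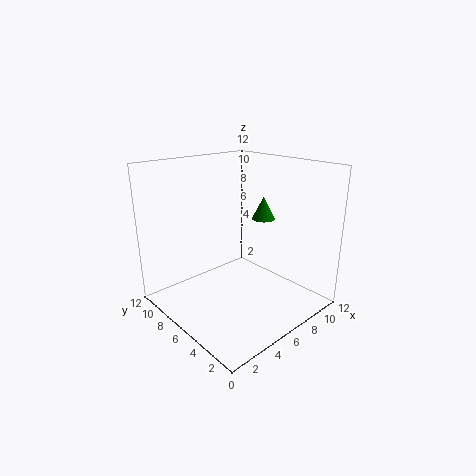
cx = 9, cy = 6, cz = 7, h = 2, color = 'green'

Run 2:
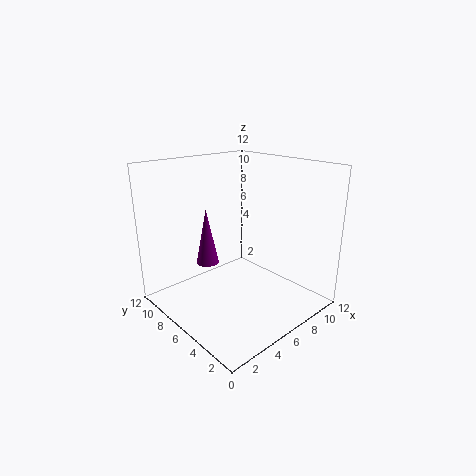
cx = 5, cy = 9, cz = 3, h = 5, color = 'purple'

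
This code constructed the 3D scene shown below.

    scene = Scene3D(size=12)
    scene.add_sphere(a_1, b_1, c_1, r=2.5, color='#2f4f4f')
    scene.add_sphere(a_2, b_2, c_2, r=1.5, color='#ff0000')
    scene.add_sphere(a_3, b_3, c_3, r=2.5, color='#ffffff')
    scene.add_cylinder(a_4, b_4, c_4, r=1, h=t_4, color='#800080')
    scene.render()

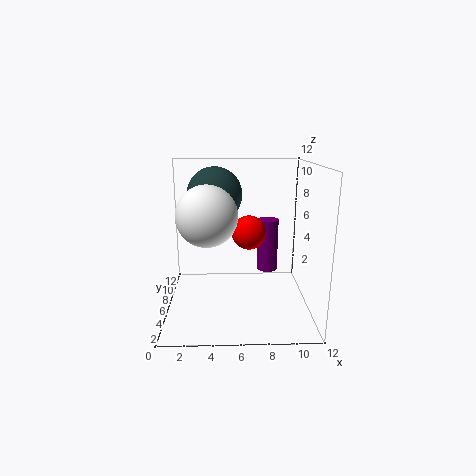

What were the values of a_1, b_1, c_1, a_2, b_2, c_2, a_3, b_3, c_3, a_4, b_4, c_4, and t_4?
a_1 = 4; b_1 = 9.5; c_1 = 9; a_2 = 7; b_2 = 7.5; c_2 = 6; a_3 = 3.5; b_3 = 5.5; c_3 = 8; a_4 = 9; b_4 = 10; c_4 = 1.5; t_4 = 5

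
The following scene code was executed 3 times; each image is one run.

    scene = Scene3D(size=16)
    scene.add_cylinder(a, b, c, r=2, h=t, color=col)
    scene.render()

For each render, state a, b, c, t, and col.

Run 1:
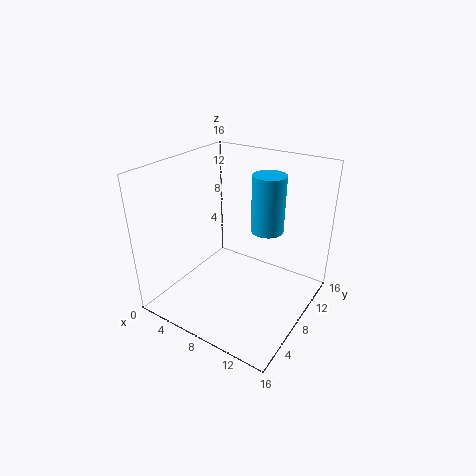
a = 9; b = 13; c = 7; t = 7; col = 'deepskyblue'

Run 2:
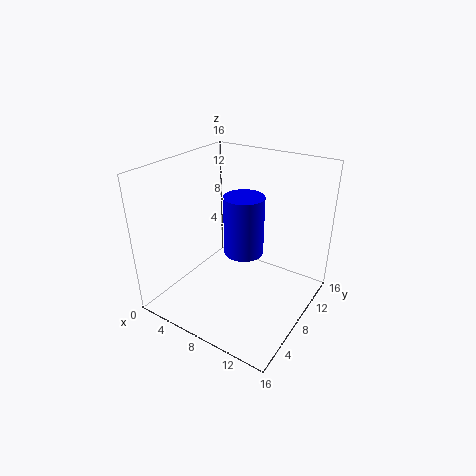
a = 10; b = 6; c = 8; t = 6; col = 'blue'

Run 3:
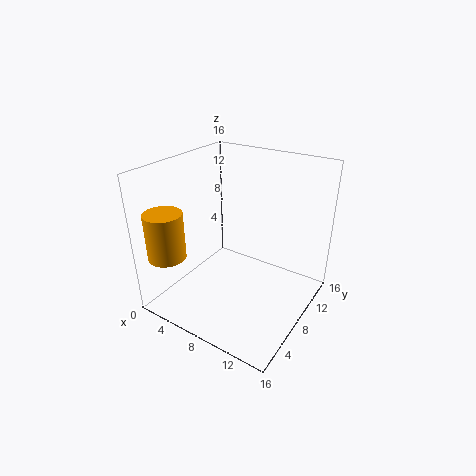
a = 3; b = 2; c = 7; t = 5; col = 'orange'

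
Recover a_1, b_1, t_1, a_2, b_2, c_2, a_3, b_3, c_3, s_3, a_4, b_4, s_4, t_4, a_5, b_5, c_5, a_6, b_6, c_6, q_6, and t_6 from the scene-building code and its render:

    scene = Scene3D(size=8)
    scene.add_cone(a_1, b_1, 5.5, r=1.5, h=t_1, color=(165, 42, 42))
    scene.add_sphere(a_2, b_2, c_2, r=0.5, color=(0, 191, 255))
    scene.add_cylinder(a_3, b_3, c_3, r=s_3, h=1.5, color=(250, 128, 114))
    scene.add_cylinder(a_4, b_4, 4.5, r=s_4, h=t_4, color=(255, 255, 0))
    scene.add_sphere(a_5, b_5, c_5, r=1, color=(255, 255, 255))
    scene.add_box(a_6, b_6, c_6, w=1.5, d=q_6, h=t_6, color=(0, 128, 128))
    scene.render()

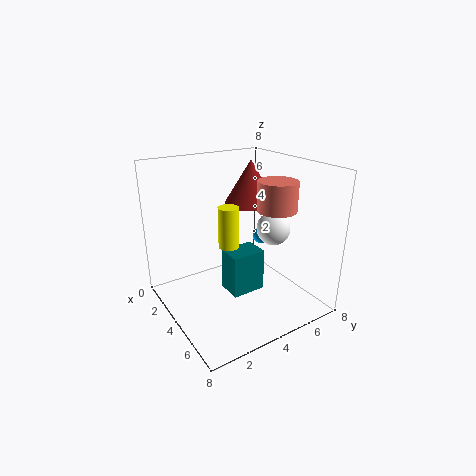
a_1 = 3; b_1 = 5.5; t_1 = 2.5; a_2 = 3.5; b_2 = 6; c_2 = 3.5; a_3 = 6; b_3 = 5; c_3 = 6; s_3 = 1; a_4 = 5.5; b_4 = 2.5; s_4 = 0.5; t_4 = 2; a_5 = 4; b_5 = 6.5; c_5 = 4; a_6 = 3; b_6 = 3.5; c_6 = 0.5; q_6 = 2; t_6 = 2.5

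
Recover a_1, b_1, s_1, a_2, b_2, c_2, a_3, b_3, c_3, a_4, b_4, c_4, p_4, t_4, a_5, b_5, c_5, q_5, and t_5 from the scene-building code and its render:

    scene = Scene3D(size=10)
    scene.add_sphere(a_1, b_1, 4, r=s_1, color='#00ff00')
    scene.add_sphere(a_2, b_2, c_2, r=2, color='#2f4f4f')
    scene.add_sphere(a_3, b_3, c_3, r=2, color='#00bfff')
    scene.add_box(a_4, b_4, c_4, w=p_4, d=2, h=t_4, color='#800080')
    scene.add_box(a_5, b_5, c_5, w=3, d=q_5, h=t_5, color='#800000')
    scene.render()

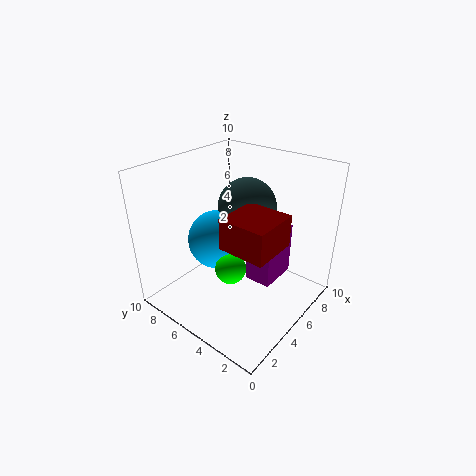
a_1 = 3; b_1 = 4; s_1 = 1; a_2 = 6; b_2 = 5; c_2 = 7; a_3 = 4; b_3 = 6; c_3 = 5; a_4 = 6; b_4 = 3; c_4 = 1; p_4 = 3; t_4 = 4; a_5 = 2; b_5 = 1; c_5 = 6; q_5 = 3; t_5 = 2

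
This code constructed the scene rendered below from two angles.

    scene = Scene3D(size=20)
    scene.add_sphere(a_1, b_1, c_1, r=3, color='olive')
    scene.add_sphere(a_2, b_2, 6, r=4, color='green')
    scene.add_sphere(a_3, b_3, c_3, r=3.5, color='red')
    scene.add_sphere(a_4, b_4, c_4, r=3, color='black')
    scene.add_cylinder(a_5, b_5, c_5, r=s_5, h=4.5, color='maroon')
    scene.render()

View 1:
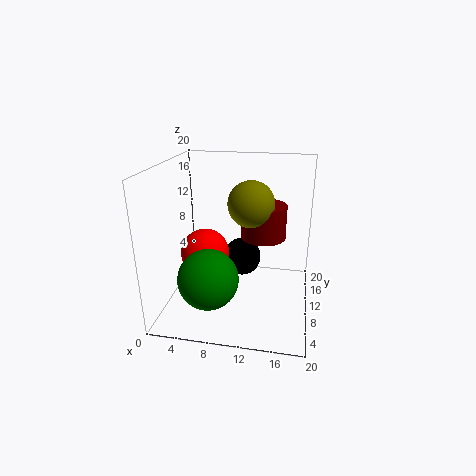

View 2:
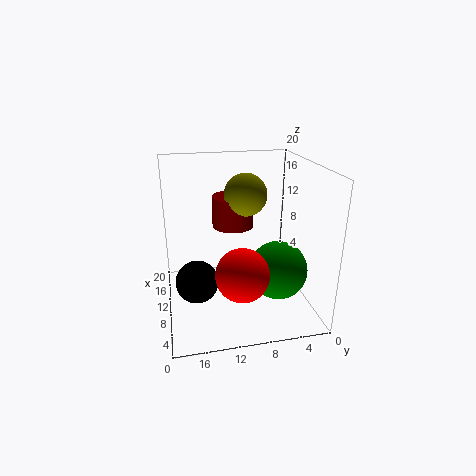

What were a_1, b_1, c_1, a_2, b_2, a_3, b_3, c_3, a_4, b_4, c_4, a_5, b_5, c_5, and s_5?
a_1 = 12, b_1 = 8.5, c_1 = 15.5, a_2 = 7, b_2 = 5, a_3 = 5, b_3 = 10.5, c_3 = 7, a_4 = 9.5, b_4 = 16, c_4 = 4, a_5 = 13.5, b_5 = 10, c_5 = 10.5, s_5 = 3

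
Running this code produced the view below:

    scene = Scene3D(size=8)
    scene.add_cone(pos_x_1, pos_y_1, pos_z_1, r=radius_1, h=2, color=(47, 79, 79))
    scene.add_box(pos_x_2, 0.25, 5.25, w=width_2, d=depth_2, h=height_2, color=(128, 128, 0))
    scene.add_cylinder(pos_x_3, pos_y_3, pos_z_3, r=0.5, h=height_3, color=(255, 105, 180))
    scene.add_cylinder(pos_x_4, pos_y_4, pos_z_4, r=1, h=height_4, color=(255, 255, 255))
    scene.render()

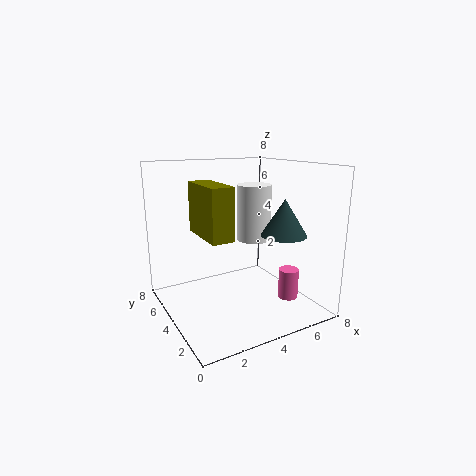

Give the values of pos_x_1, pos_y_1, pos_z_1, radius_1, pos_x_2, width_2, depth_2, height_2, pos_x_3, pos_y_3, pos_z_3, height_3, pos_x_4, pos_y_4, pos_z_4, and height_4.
pos_x_1 = 6, pos_y_1 = 2.5, pos_z_1 = 4.25, radius_1 = 1.25, pos_x_2 = 0.75, width_2 = 1, depth_2 = 2.5, height_2 = 2.25, pos_x_3 = 5.25, pos_y_3 = 1, pos_z_3 = 1.5, height_3 = 1.5, pos_x_4 = 5.5, pos_y_4 = 4.75, pos_z_4 = 3.5, height_4 = 3.25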